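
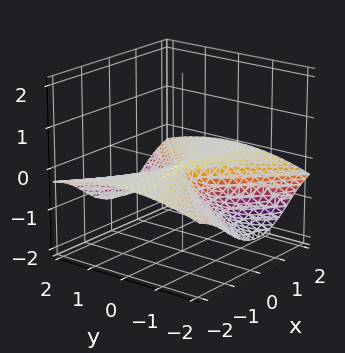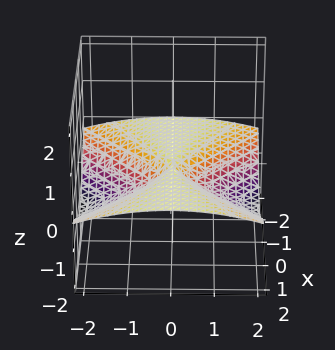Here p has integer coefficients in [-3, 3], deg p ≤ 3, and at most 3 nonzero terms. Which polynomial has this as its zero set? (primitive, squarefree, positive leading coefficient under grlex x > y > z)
deg p = 3.
From the axis intercepts and sections: the visible x-axis segment lies entirely on the surface; it meets the z-axis at z = 0 (among the integer gridlines); it meets the y-axis at y = 0 (among the integer gridlines).
These observations pin down the coefficients.

3*x^2*z + 2*z^3 + y^2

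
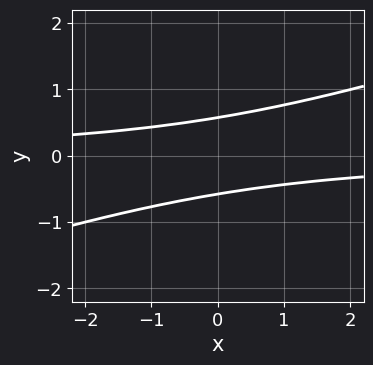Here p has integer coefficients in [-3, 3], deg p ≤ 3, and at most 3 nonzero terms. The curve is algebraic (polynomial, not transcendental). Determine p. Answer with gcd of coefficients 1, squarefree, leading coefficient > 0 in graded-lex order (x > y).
x*y - 3*y^2 + 1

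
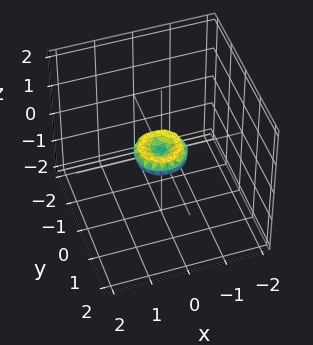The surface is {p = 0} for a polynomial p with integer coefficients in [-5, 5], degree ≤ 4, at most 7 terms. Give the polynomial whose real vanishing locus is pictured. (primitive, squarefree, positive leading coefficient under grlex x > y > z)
2*x^4 + 4*x^2*y^2 + 2*y^4 - x^2 - y^2 + 2*z^2

(a) Degree: no degree-3 surface has this shape, so deg p = 4.
(b) Symmetry: the surface is invariant under rotation about z: p = q(x² + y², z).
(c) From the axis intercepts and sections: it meets the y-axis at y = 0 (among the integer gridlines); a circular section at z = 0 has radius between 0 and 1; it meets the x-axis at x = 0 (among the integer gridlines).
(d) The integer polynomial consistent with all of this is the stated p.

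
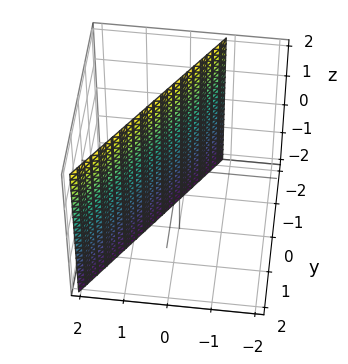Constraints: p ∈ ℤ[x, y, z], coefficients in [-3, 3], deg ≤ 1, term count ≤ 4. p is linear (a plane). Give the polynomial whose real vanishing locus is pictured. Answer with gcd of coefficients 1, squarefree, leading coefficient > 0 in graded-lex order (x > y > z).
Degree: every cross-section is a straight line — this is a plane, so deg p = 1.
Checking where it meets the axes: it crosses the y-axis at the gridline y = -1; it misses every integer gridline on the z-axis.
Together with the visible shape, these determine p as stated.

3*x - 2*y - 2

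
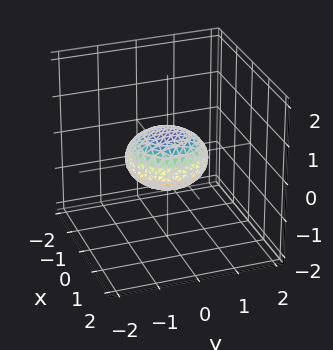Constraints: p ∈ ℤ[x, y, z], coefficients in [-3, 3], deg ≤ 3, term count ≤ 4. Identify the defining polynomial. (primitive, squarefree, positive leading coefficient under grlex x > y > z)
x^2 + y^2 + 2*z^2 - 1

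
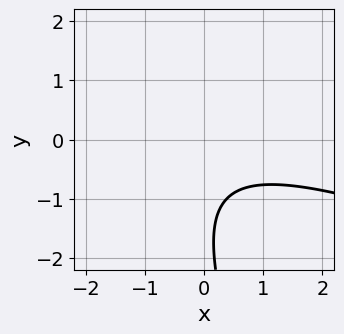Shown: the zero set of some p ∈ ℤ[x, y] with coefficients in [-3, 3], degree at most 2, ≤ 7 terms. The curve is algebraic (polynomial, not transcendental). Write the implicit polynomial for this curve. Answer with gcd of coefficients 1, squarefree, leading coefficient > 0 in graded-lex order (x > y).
First, the degree is 2 — the shape is more complex than any degree-1 curve.
Next, reading off the gridlines: the curve avoids every integer x-axis point in the box; it misses every integer gridline on the y-axis.
Finally, these observations pin down the coefficients.

x^2 + 3*x*y + y^2 + 3*y + 3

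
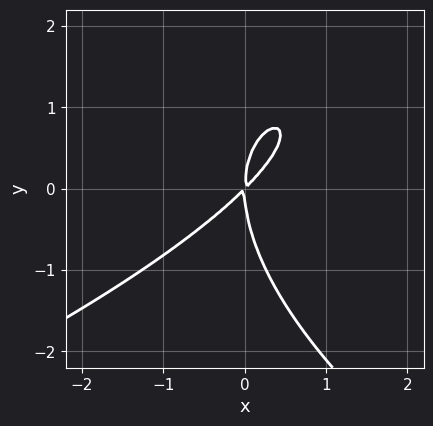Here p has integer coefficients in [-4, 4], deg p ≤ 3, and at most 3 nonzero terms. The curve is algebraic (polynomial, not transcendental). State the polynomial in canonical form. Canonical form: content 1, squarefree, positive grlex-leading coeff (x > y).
(a) The degree is 3 — a generic line meets the curve in up to 3 points.
(b) Observable constraints: one x-axis crossing is at x = 0; it crosses the y-axis at the gridline y = 0.
(c) Together with the visible shape, these determine p as stated.

y^3 + 3*x^2 - 3*x*y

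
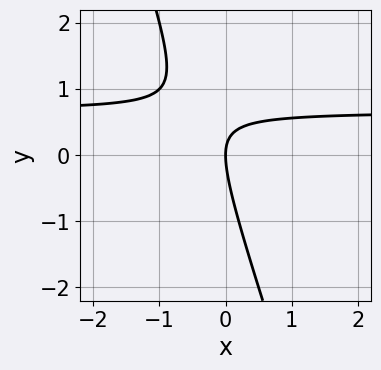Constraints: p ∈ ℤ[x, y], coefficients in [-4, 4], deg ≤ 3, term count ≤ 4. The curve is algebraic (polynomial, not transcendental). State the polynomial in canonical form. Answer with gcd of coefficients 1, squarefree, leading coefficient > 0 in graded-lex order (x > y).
1. Degree: no degree-1 curve has this shape, so deg p = 2.
2. Reading off the gridlines: it crosses the x-axis at the gridline x = 0; one y-axis crossing is at y = 0.
3. Fitting integer coefficients to these (and the overall shape) gives p.

3*x*y + y^2 - 2*x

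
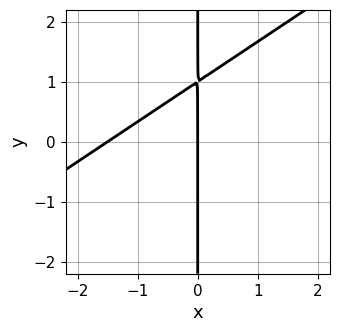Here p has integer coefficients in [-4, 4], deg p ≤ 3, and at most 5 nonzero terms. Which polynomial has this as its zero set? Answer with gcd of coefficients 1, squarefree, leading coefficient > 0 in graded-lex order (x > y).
1. Degree: no degree-1 curve has this shape, so deg p = 2.
2. Against the integer gridlines: it meets the x-axis at x = 0 (among the integer gridlines); the visible y-axis segment lies entirely on the curve.
3. Assembling these constraints gives the stated polynomial.

2*x^2 - 3*x*y + 3*x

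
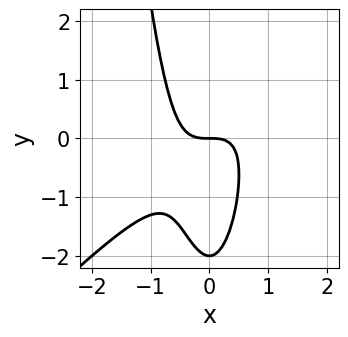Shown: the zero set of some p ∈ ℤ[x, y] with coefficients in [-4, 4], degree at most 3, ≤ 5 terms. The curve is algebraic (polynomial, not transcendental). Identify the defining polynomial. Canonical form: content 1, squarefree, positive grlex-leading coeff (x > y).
deg p = 3.
From the axis intercepts and sections: the y-axis gridline crossings are at y ∈ {-2, 0}; it meets the x-axis at x = 0 (among the integer gridlines).
Solving for integer coefficients yields p as stated.

3*x^3 - 3*x^2*y + y^2 + 2*y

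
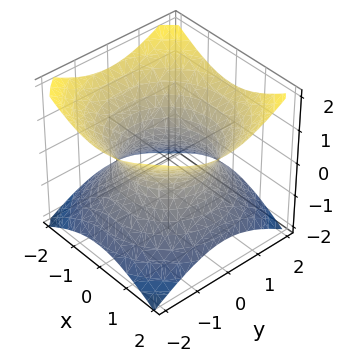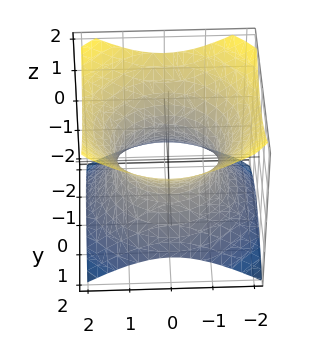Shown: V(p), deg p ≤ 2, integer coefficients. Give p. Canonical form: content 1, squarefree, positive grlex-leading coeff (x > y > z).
2*x^2 + 2*y^2 - 3*z^2 - 3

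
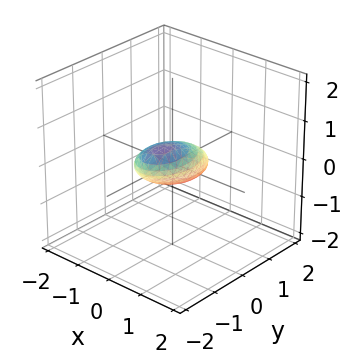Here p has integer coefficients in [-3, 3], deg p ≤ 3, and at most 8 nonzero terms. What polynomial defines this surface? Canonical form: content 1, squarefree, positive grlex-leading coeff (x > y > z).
1. Degree: no degree-1 surface has this shape, so deg p = 2.
2. From the axis intercepts and sections: among the integer gridlines, it crosses the y-axis at y ∈ {-1, 1}.
3. Assembling these constraints gives the stated polynomial.

2*x^2 - 2*x*z + y^2 + 2*y*z + 3*z^2 - 1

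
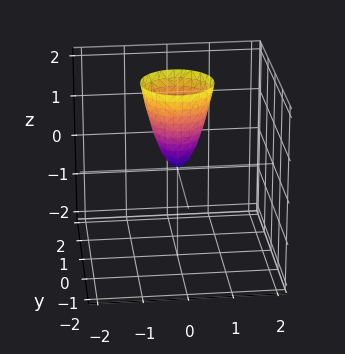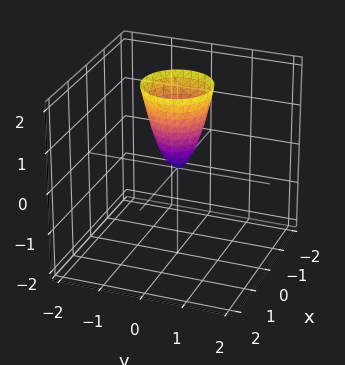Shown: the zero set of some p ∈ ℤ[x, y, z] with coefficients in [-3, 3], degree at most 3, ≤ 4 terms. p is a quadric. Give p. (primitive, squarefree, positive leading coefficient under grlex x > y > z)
(a) Degree: a paraboloid; a quadric, so deg p = 2.
(b) Symmetry: the surface is invariant under rotation about z: p = q(x² + y², z).
(c) From the visible intercepts: it meets the y-axis at y = 0 (among the integer gridlines); one x-axis crossing is at x = 0.
(d) Matching integer coefficients to the picture gives p.

3*x^2 + 3*y^2 - z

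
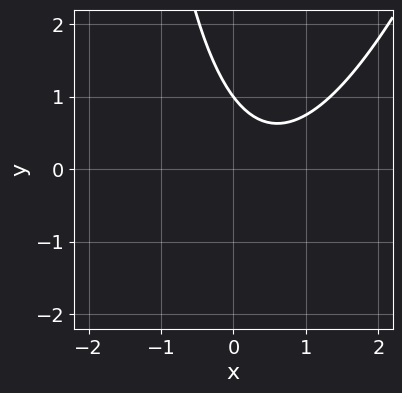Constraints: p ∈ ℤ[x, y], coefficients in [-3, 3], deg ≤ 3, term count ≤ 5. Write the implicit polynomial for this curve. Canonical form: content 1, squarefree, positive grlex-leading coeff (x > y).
3*x^2 - x*y - 3*x - 3*y + 3

1. The degree is 2 — the shape is more complex than any degree-1 curve.
2. From the axis intercepts and sections: it misses every integer gridline on the x-axis; it meets the y-axis at y = 1 (among the integer gridlines).
3. Fitting integer coefficients to these (and the overall shape) gives p.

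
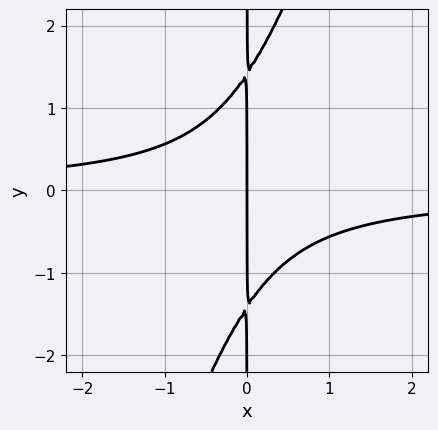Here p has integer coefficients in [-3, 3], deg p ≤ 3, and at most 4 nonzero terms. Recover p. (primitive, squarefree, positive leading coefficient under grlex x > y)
3*x^2*y - x*y^2 + 2*x

1. deg p = 3. The shape is more complex than any degree-2 curve.
2. From the visible intercepts: it crosses the x-axis at the gridline x = 0; every point of the y-axis in the box is on the curve.
3. Matching integer coefficients to the picture gives p.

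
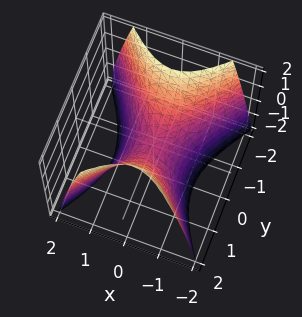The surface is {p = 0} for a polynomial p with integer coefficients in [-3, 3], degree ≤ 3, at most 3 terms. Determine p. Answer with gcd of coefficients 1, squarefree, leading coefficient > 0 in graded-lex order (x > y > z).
(a) Degree: a hyperbolic paraboloid; a quadric, so deg p = 2.
(b) Symmetries: the x ↦ −x reflection is a symmetry, so x appears only in even powers; it's symmetric under y → −y, forcing even powers of y.
(c) Against the integer gridlines: it meets the x-axis at x = 0 (among the integer gridlines); one z-axis crossing is at z = 0.
(d) Fitting integer coefficients to these (and the overall shape) gives p.

3*x^2 - 2*y^2 + 2*z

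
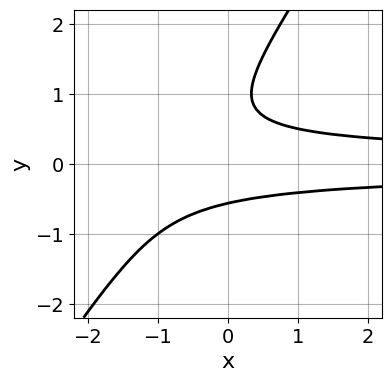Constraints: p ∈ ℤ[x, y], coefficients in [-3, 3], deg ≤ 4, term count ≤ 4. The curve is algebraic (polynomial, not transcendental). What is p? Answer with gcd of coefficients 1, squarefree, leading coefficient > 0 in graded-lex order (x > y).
First, the degree is 3 — a generic line meets the curve in up to 3 points.
Next, observable constraints: the curve avoids every integer x-axis point in the box.
Finally, solving for integer coefficients yields p as stated.

3*x*y^2 - 2*y^3 + 2*y^2 - 1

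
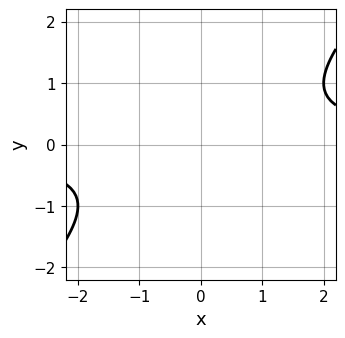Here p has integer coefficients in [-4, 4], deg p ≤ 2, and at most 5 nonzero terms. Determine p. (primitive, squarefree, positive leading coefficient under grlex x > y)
First, the degree is 2 — no degree-1 curve has this shape.
Then, against the integer gridlines: no y-intercept at any integer in the box; no x-intercept at any integer in the box.
Finally, matching integer coefficients to the picture gives p.

x*y - y^2 - 1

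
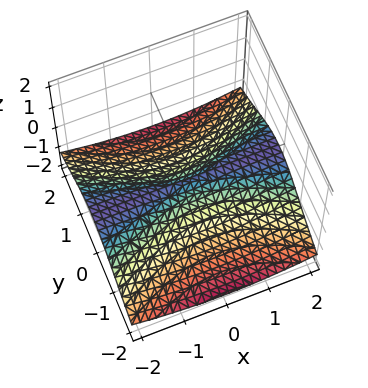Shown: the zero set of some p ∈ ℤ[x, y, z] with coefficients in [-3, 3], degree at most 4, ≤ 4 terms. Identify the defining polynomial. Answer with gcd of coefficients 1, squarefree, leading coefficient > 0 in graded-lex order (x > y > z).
First, deg p = 3.
Then, from the axis intercepts and sections: it crosses the z-axis at the gridline z = 0; it crosses the y-axis at the gridline y = 0; every point of the x-axis in the box is on the surface.
Finally, together with the visible shape, these determine p as stated.

x^2*z + 3*z^3 + 2*y^2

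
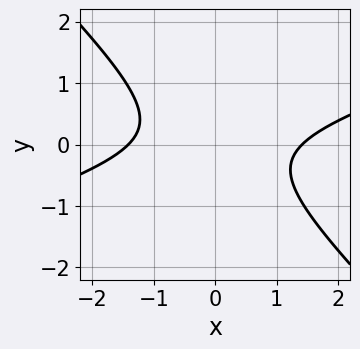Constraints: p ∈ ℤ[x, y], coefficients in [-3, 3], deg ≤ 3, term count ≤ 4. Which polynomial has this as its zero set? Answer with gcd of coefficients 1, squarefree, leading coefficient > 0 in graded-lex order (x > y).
x^2 - 2*x*y - 3*y^2 - 2

(a) Degree: no degree-1 curve has this shape, so deg p = 2.
(b) Against the integer gridlines: it misses every integer gridline on the y-axis.
(c) Matching integer coefficients to the picture gives p.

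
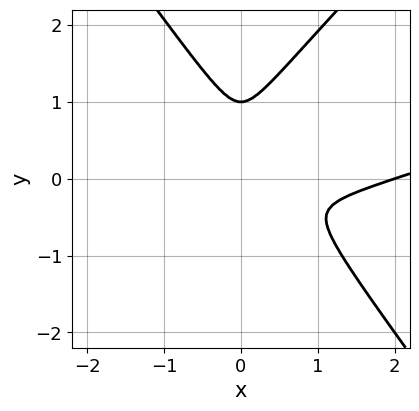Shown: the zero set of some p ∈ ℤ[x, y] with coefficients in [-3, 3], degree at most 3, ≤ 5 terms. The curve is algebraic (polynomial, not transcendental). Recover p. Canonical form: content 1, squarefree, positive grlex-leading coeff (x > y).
The degree is 3 — no degree-2 curve has this shape.
From the visible intercepts: it meets the y-axis at y = 1 (among the integer gridlines); one x-axis crossing is at x = 2.
Putting this together gives p.

x^3 - 3*x^2*y + 2*y^3 - 2*x^2 - 2*y^2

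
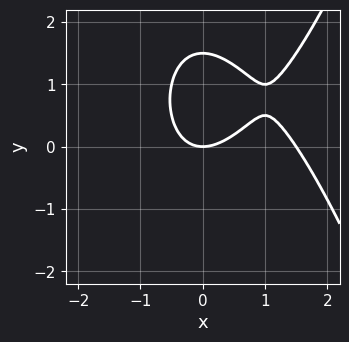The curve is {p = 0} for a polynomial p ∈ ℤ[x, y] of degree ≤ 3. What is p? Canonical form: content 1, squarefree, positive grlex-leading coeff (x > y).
(a) Degree: no degree-2 curve has this shape, so deg p = 3.
(b) Observable constraints: it meets the y-axis at y = 0 (among the integer gridlines); one x-axis crossing is at x = 0.
(c) Putting this together gives p.

2*x^3 - 3*x^2 - 2*y^2 + 3*y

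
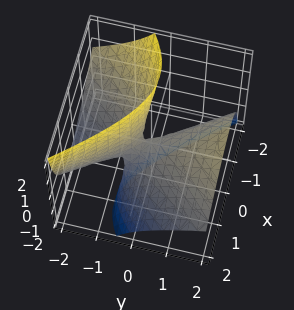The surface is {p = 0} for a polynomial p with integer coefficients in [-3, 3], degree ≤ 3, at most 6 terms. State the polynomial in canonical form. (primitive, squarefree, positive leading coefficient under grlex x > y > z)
2*x^2 + 2*x*z - y^2 + 3*y*z + z

deg p = 2.
Against the integer gridlines: it meets the z-axis at z = 0 (among the integer gridlines); it meets the x-axis at x = 0 (among the integer gridlines); one y-axis crossing is at y = 0.
Putting this together gives p.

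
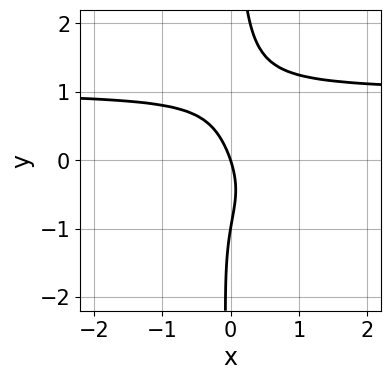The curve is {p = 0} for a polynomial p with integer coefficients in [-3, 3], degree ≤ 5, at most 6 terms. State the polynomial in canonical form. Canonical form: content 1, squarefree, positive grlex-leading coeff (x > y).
3*x*y^3 - y^2 - 3*x - y

The degree is 4 — no degree-3 curve has this shape.
Checking where it meets the axes: it meets the x-axis at x = 0 (among the integer gridlines); the y-axis gridline crossings are at y ∈ {-1, 0}.
Assembling these constraints gives the stated polynomial.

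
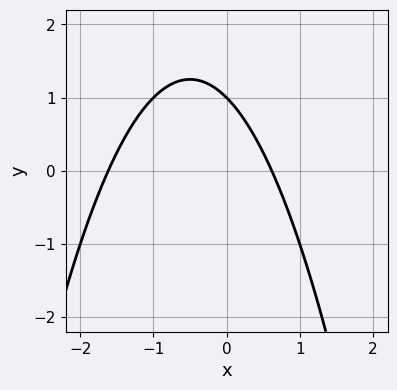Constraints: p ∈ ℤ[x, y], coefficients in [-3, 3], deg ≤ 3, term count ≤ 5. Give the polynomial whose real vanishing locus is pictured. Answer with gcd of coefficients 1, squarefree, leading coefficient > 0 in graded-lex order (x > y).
First, deg p = 2. No degree-1 curve has this shape.
Then, against the integer gridlines: it crosses the y-axis at the gridline y = 1.
Finally, matching integer coefficients to the picture gives p.

x^2 + x + y - 1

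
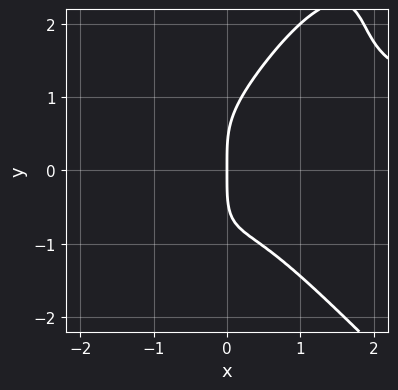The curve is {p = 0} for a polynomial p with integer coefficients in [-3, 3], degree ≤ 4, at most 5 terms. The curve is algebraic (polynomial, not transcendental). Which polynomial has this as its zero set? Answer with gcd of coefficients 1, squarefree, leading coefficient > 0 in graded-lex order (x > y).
(a) The degree is 4 — a generic line meets the curve in up to 4 points.
(b) Observable constraints: one y-axis crossing is at y = 0; it crosses the x-axis at the gridline x = 0.
(c) Fitting integer coefficients to these (and the overall shape) gives p.

3*x^3*y - 2*x*y^3 + y^4 - 3*x^3 - 3*x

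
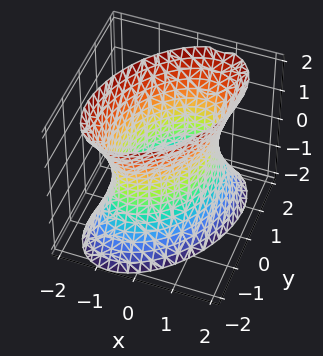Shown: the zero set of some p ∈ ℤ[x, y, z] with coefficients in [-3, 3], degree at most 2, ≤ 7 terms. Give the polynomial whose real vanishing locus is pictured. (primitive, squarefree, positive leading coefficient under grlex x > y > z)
3*x^2 - 2*x*y + 2*y^2 - z^2 - 3

First, degree: the shape is more complex than any degree-1 surface, so deg p = 2.
Then, from the visible intercepts: among the integer gridlines, it crosses the x-axis at x ∈ {-1, 1}; it misses every integer gridline on the z-axis.
Finally, together with the visible shape, these determine p as stated.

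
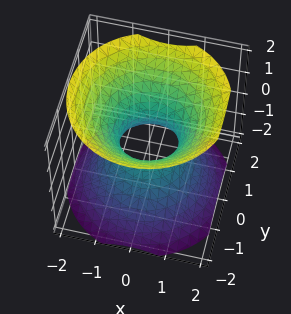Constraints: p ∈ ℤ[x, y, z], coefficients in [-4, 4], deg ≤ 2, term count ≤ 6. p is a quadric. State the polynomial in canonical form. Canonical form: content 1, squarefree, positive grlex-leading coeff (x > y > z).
3*x^2 + 3*y^2 - 3*z^2 - 2

First, deg p = 2. One connected sheet with a waist; a quadric.
Next, symmetries: the z ↦ −z reflection is a symmetry, so z appears only in even powers; rotational symmetry about the z-axis ⇒ p depends on x, y only through x² + y².
Next, reading off the gridlines: a circular section at z = 0 has radius between 0 and 1; the surface avoids every integer z-axis point in the box.
Finally, putting this together gives p.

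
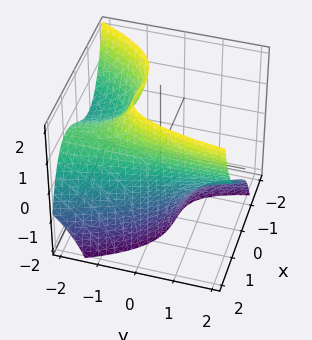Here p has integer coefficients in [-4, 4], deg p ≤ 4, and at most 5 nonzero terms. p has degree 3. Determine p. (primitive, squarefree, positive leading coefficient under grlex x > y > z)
2*x^3 + 2*x*y - 3*y*z - 3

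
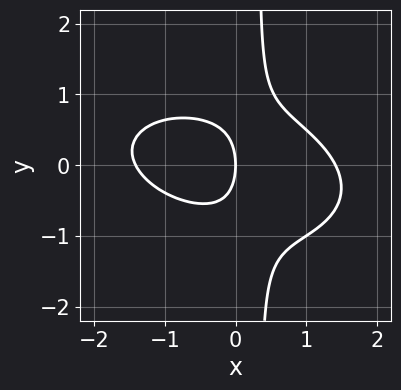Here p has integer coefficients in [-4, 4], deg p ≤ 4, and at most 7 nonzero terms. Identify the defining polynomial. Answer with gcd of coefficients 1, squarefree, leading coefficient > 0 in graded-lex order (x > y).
x^3 + x^2*y + 3*x*y^2 - y^2 - 2*x

First, the degree is 3 — no degree-2 curve has this shape.
Then, checking where it meets the axes: one x-axis crossing is at x = 0; one y-axis crossing is at y = 0.
Finally, assembling these constraints gives the stated polynomial.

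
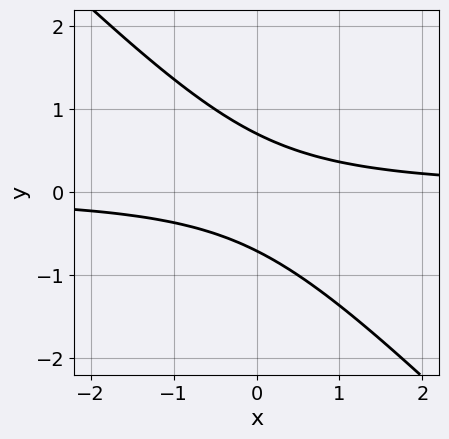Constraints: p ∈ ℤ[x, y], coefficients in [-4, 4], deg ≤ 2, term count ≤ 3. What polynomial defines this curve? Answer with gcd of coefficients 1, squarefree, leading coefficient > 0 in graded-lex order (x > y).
2*x*y + 2*y^2 - 1

(a) Degree: a generic line meets the curve in up to 2 points, so deg p = 2.
(b) Checking where it meets the axes: no x-intercept at any integer in the box.
(c) Solving for integer coefficients yields p as stated.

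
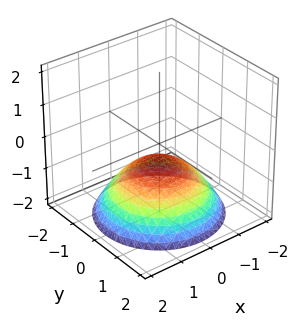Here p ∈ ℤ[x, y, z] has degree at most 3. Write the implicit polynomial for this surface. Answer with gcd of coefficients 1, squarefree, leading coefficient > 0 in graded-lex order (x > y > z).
x^2 + y^2 + 2*z + 1

1. deg p = 2. A generic line meets the surface in up to 2 points.
2. By symmetry, the surface is invariant under rotation about z: p = q(x² + y², z).
3. Against the integer gridlines: a circular section at z = -1 has radius exactly 1; the surface avoids every integer x-axis point in the box; the surface avoids every integer y-axis point in the box.
4. Matching integer coefficients to the picture gives p.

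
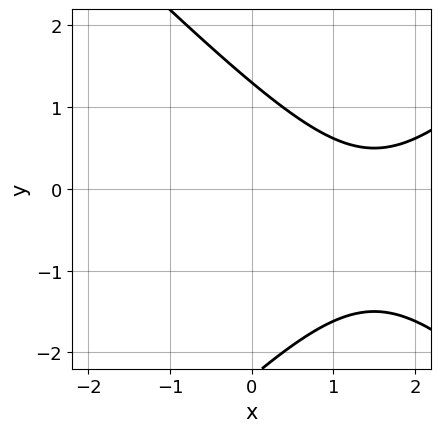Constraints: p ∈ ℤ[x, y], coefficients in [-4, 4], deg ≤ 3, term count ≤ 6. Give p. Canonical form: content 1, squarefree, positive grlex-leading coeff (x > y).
x^2 - y^2 - 3*x - y + 3

(a) Degree: a generic line meets the curve in up to 2 points, so deg p = 2.
(b) Reading off the gridlines: the curve avoids every integer x-axis point in the box.
(c) These observations pin down the coefficients.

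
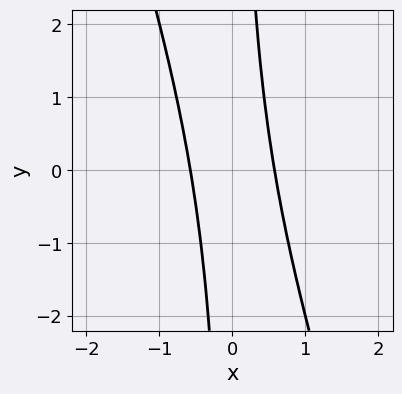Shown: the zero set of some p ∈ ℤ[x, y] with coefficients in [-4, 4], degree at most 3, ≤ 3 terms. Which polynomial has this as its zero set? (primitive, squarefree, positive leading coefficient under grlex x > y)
3*x^2 + x*y - 1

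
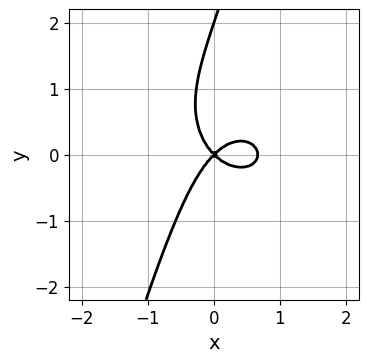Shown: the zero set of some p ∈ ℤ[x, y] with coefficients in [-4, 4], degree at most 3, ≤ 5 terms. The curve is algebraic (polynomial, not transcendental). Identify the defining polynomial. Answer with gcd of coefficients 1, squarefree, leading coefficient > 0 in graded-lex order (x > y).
3*x^3 + 3*x*y^2 - y^3 - 2*x^2 + 2*y^2

1. The degree is 3 — no degree-2 curve has this shape.
2. Against the integer gridlines: among the integer gridlines, it crosses the y-axis at y ∈ {0, 2}; one x-axis crossing is at x = 0.
3. Putting this together gives p.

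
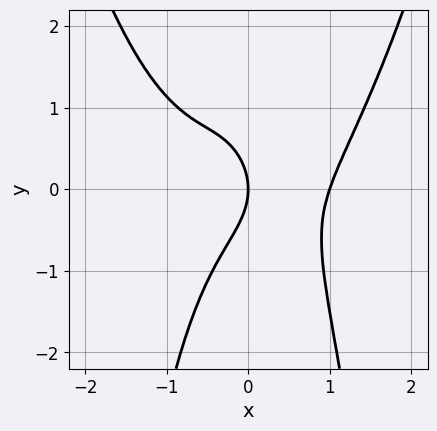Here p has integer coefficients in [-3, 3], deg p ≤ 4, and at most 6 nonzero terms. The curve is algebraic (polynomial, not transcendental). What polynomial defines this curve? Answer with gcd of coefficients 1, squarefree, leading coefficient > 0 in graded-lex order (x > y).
3*x^4 - 3*x^2*y - 2*y^2 - 3*x

1. Degree: a generic line meets the curve in up to 4 points, so deg p = 4.
2. From the axis intercepts and sections: it crosses the y-axis at the gridline y = 0; the x-axis gridline crossings are at x ∈ {0, 1}.
3. Putting this together gives p.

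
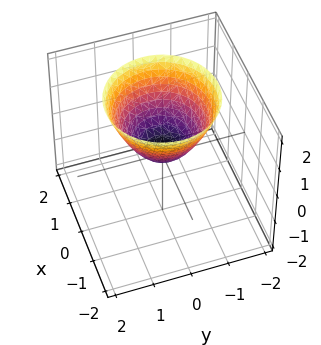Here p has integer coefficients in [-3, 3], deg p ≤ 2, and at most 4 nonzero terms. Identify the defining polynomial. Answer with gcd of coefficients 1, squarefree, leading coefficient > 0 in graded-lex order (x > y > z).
x^2 + y^2 - z

First, deg p = 2. A paraboloid; a quadric.
Next, symmetries: the surface is invariant under rotation about z: p = q(x² + y², z).
Then, from the axis intercepts and sections: it meets the z-axis at z = 0 (among the integer gridlines); one y-axis crossing is at y = 0; a circular section at z = 2 has radius between 1 and 2; one x-axis crossing is at x = 0.
Finally, together with the visible shape, these determine p as stated.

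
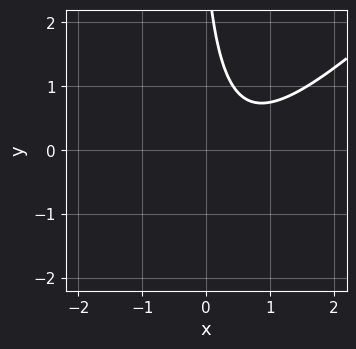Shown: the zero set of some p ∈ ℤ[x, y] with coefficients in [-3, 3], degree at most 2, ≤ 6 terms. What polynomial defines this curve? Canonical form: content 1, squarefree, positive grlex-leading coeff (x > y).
3*x^2 - 3*x*y - 3*x - y + 3

First, deg p = 2. The shape is more complex than any degree-1 curve.
Then, checking where it meets the axes: it misses every integer gridline on the y-axis; it misses every integer gridline on the x-axis.
Finally, together with the visible shape, these determine p as stated.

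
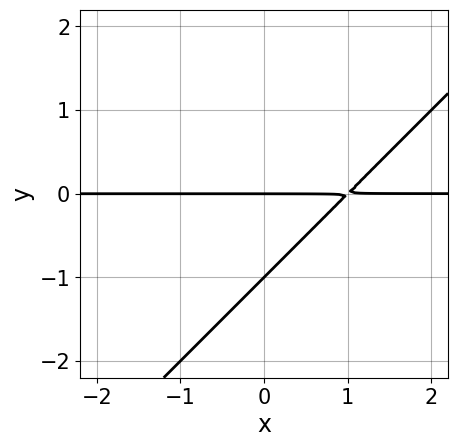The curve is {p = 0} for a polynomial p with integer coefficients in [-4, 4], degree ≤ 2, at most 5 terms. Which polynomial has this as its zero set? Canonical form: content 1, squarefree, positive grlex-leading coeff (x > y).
x*y - y^2 - y

The degree is 2 — the shape is more complex than any degree-1 curve.
Checking where it meets the axes: the visible x-axis segment lies entirely on the curve; among the integer gridlines, it crosses the y-axis at y ∈ {-1, 0}.
Putting this together gives p.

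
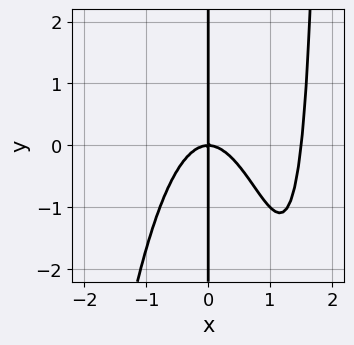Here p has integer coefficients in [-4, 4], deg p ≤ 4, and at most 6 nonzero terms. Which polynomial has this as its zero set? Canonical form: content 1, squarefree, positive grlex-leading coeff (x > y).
2*x^4 - 3*x^3 + x^2*y - 2*x*y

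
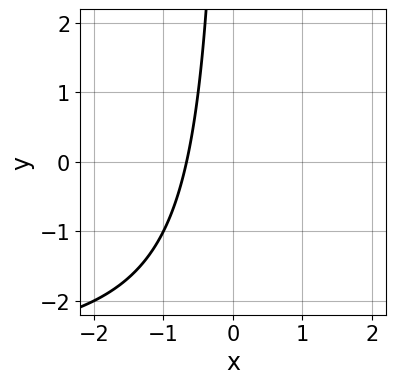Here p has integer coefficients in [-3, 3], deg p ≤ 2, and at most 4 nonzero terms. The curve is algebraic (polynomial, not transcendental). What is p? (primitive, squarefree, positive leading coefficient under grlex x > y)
x*y + 3*x + 2

deg p = 2. The shape is more complex than any degree-1 curve.
From the visible intercepts: it misses every integer gridline on the y-axis.
Fitting integer coefficients to these (and the overall shape) gives p.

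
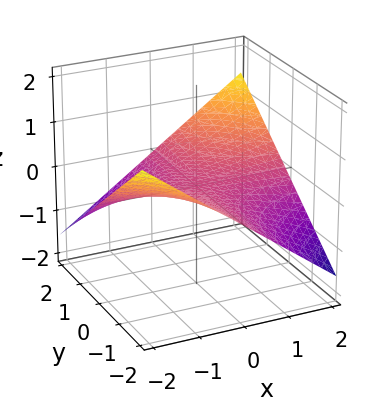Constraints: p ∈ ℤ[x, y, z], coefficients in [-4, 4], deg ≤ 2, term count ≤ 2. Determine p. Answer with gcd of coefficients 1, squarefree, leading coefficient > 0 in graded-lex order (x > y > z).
1. deg p = 2.
2. From the axis intercepts and sections: the visible x-axis segment lies entirely on the surface; one z-axis crossing is at z = 0; the visible y-axis segment lies entirely on the surface.
3. Matching integer coefficients to the picture gives p.

x*y - 3*z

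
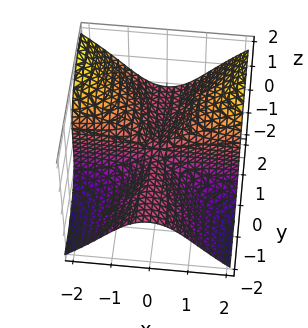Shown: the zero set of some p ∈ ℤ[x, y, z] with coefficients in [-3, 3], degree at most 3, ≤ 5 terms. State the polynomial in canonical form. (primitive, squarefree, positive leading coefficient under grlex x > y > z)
3*x^2*y - 2*y^2*z - 2*z^3

1. Degree: a generic line meets the surface in up to 3 points, so deg p = 3.
2. From the visible intercepts: one z-axis crossing is at z = 0; every point of the y-axis in the box is on the surface; every point of the x-axis in the box is on the surface.
3. The integer polynomial consistent with all of this is the stated p.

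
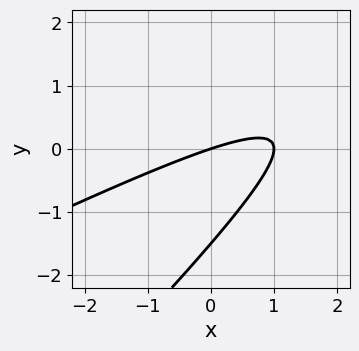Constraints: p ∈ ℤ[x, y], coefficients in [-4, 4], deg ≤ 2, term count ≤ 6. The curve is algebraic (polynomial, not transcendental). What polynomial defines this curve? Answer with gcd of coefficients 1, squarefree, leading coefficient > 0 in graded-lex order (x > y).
(a) Degree: no degree-1 curve has this shape, so deg p = 2.
(b) From the axis intercepts and sections: one y-axis crossing is at y = 0; among the integer gridlines, it crosses the x-axis at x ∈ {0, 1}.
(c) Putting this together gives p.

x^2 - 3*x*y + 2*y^2 - x + 3*y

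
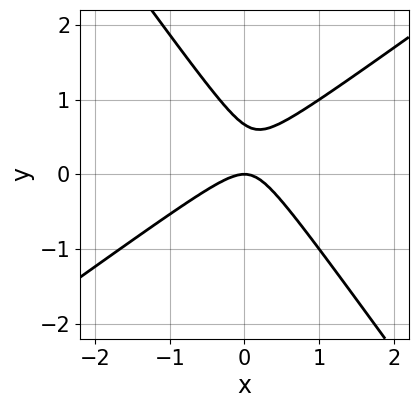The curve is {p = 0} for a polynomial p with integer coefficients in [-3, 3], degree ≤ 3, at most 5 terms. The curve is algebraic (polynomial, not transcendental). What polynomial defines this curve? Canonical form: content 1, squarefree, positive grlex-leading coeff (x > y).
First, the degree is 2 — the shape is more complex than any degree-1 curve.
Then, against the integer gridlines: it meets the y-axis at y = 0 (among the integer gridlines); it crosses the x-axis at the gridline x = 0.
Finally, fitting integer coefficients to these (and the overall shape) gives p.

3*x^2 - 2*x*y - 3*y^2 + 2*y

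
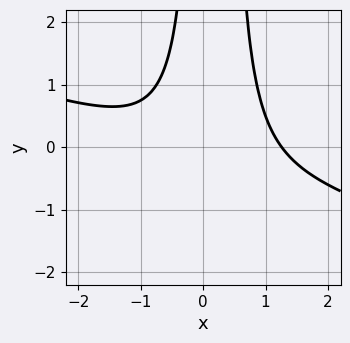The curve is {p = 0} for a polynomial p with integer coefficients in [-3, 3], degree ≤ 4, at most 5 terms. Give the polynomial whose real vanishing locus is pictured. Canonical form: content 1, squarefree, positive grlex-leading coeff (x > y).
x^3 + 3*x^2*y - x*y - 2

The degree is 3 — a generic line meets the curve in up to 3 points.
Reading off the gridlines: it misses every integer gridline on the y-axis.
Matching integer coefficients to the picture gives p.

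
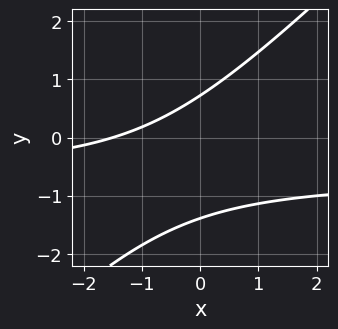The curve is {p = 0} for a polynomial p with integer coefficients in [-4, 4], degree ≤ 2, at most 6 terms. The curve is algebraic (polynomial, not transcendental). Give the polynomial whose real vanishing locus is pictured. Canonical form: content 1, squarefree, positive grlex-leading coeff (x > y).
3*x*y - 3*y^2 + 2*x - 2*y + 3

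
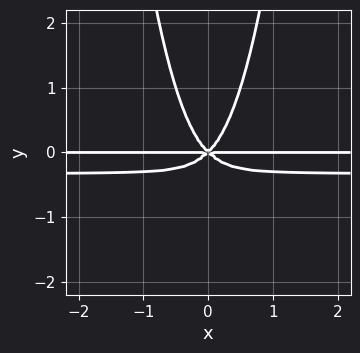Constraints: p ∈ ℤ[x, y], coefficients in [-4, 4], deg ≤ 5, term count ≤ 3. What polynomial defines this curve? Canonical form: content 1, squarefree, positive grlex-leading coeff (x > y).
Degree: the shape is more complex than any degree-3 curve, so deg p = 4.
Symmetries: it's symmetric under x → −x, forcing even powers of x.
From the visible intercepts: every point of the x-axis in the box is on the curve; it meets the y-axis at y = 0 (among the integer gridlines).
Assembling these constraints gives the stated polynomial.

3*x^2*y^2 + x^2*y - y^3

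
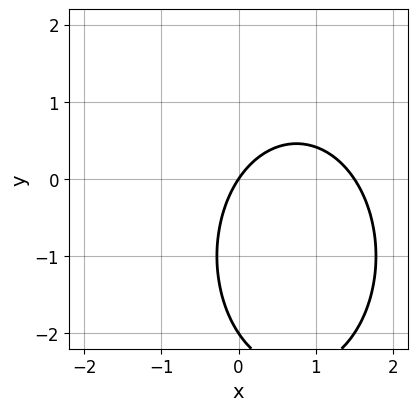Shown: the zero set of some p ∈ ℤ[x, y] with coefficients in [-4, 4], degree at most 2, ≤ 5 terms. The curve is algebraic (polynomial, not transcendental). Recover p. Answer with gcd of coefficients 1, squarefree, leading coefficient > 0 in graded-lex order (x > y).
2*x^2 + y^2 - 3*x + 2*y

First, the degree is 2 — a generic line meets the curve in up to 2 points.
Next, observable constraints: the y-axis gridline crossings are at y ∈ {-2, 0}; one x-axis crossing is at x = 0.
Finally, putting this together gives p.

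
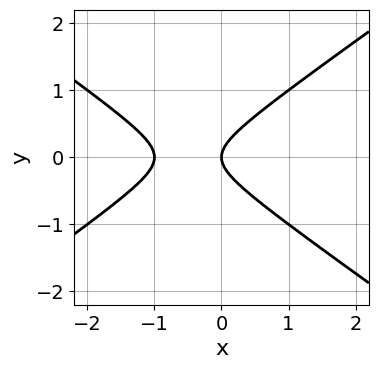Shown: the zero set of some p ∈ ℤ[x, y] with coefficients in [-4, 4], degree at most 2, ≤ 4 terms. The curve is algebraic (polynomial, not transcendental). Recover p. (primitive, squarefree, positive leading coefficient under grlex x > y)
x^2 - 2*y^2 + x

1. Degree: the shape is more complex than any degree-1 curve, so deg p = 2.
2. Symmetries: mirror symmetry y ↦ −y ⇒ only even powers of y.
3. Checking where it meets the axes: among the integer gridlines, it crosses the x-axis at x ∈ {-1, 0}; it crosses the y-axis at the gridline y = 0.
4. Together with the visible shape, these determine p as stated.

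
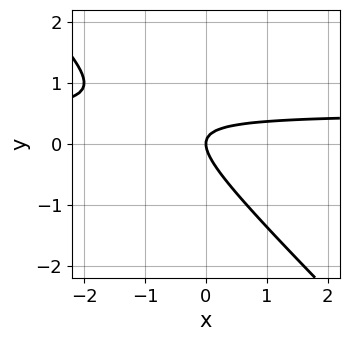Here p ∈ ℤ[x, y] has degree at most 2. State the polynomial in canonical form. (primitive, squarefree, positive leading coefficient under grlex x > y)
2*x*y + 2*y^2 - x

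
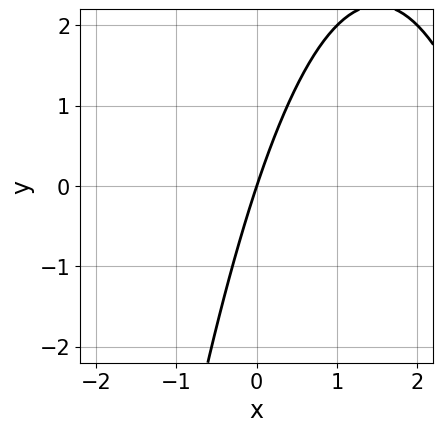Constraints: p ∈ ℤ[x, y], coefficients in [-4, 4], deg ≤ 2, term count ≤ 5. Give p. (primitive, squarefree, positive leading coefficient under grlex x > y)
1. deg p = 2. The shape is more complex than any degree-1 curve.
2. Against the integer gridlines: one x-axis crossing is at x = 0; it crosses the y-axis at the gridline y = 0.
3. Fitting integer coefficients to these (and the overall shape) gives p.

x^2 - 3*x + y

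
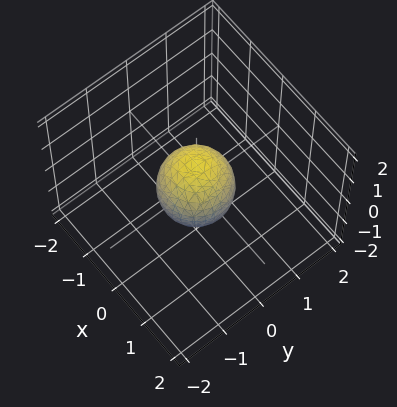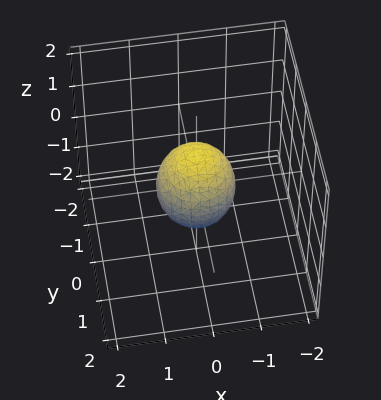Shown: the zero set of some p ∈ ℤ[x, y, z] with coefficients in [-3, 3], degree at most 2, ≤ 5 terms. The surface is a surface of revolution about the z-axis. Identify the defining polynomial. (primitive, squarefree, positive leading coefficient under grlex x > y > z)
3*x^2 + 3*y^2 + 2*z^2 - 2

(a) deg p = 2. The shape is more complex than any degree-1 surface.
(b) Symmetries: rotational symmetry about the z-axis ⇒ p depends on x, y only through x² + y².
(c) From the visible intercepts: a circular section at z = 0 has radius between 0 and 1; the z-axis gridline crossings are at z ∈ {-1, 1}.
(d) Putting this together gives p.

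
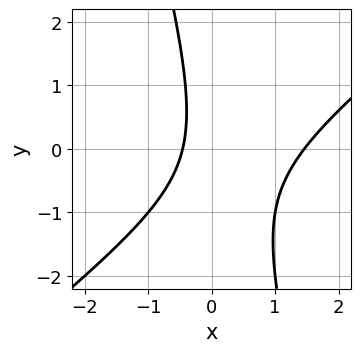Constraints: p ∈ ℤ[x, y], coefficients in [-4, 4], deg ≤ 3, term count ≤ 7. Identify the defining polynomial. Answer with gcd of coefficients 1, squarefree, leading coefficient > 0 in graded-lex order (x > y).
First, degree: the shape is more complex than any degree-1 curve, so deg p = 2.
Then, observable constraints: it misses every integer gridline on the y-axis.
Finally, assembling these constraints gives the stated polynomial.

3*x^2 - 3*x*y - y^2 - 3*x - 2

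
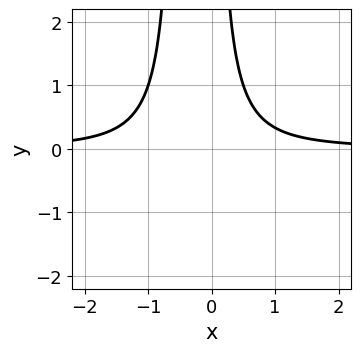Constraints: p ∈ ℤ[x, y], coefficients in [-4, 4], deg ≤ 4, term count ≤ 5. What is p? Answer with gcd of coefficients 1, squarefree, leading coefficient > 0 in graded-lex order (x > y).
Degree: no degree-2 curve has this shape, so deg p = 3.
From the visible intercepts: no x-intercept at any integer in the box; the curve avoids every integer y-axis point in the box.
These observations pin down the coefficients.

2*x^2*y + x*y - 1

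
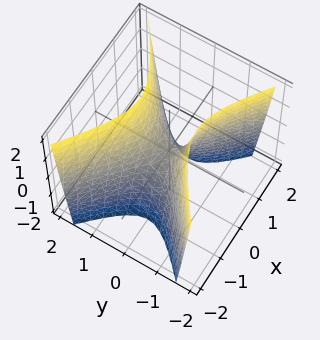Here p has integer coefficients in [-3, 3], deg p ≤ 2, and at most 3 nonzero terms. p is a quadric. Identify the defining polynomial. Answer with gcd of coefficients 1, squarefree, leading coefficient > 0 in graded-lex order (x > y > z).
2*x^2 - 3*y^2 + z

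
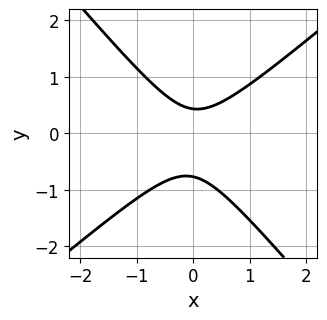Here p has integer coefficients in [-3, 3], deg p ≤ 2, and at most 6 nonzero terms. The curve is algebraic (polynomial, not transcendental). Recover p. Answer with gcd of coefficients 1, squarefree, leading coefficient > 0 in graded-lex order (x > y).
3*x^2 - x*y - 3*y^2 - y + 1

The degree is 2 — no degree-1 curve has this shape.
Observable constraints: the curve avoids every integer x-axis point in the box.
Fitting integer coefficients to these (and the overall shape) gives p.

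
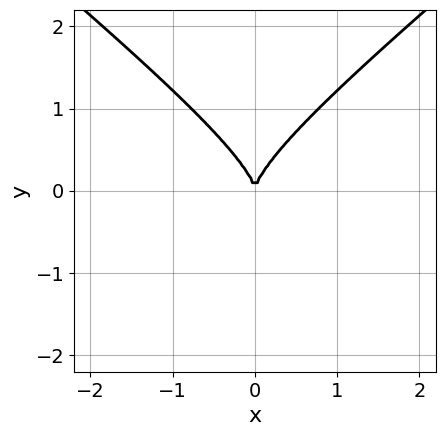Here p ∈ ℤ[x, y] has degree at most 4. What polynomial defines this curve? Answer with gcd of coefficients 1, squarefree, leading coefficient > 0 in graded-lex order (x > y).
First, the degree is 3 — the shape is more complex than any degree-2 curve.
Next, symmetries: the x ↦ −x reflection is a symmetry, so x appears only in even powers.
Next, from the axis intercepts and sections: it crosses the y-axis at the gridline y = 0; one x-axis crossing is at x = 0.
Finally, together with the visible shape, these determine p as stated.

2*x^2*y - 3*y^3 + 3*x^2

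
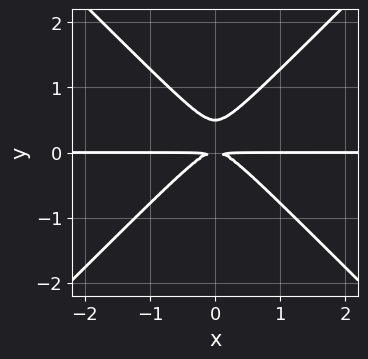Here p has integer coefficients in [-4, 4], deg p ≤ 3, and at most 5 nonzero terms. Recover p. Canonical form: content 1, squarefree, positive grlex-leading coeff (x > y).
2*x^2*y - 2*y^3 + y^2

(a) The degree is 3 — a generic line meets the curve in up to 3 points.
(b) Symmetries: it's symmetric under x → −x, forcing even powers of x.
(c) Checking where it meets the axes: every point of the x-axis in the box is on the curve.
(d) Putting this together gives p.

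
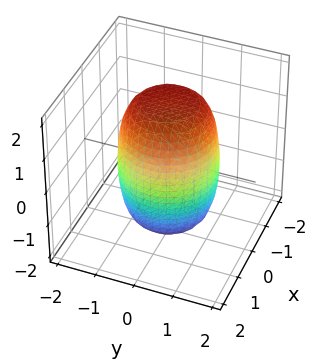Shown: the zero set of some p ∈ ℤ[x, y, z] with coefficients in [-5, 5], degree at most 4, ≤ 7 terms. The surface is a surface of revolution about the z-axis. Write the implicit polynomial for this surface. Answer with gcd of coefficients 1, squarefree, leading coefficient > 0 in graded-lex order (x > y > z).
2*x^4 + 4*x^2*y^2 + 2*y^4 - x^2 - y^2 + z^2 - 3

1. The degree is 4 — the shape is more complex than any degree-3 surface.
2. By symmetry, the z-axis is an axis of rotation, so x and y enter only as x² + y².
3. Observable constraints: a circular section at z = 0 has radius between 1 and 2.
4. Solving for integer coefficients yields p as stated.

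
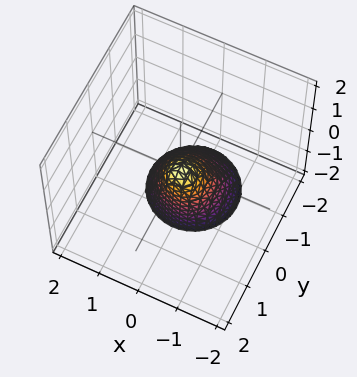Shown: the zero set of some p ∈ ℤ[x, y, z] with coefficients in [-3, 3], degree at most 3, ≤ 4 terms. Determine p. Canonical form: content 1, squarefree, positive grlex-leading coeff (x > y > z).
3*x^2 + 3*y^2 - 2*y*z + z

1. The degree is 2 — the shape is more complex than any degree-1 surface.
2. Observable constraints: it meets the y-axis at y = 0 (among the integer gridlines); it crosses the x-axis at the gridline x = 0; it meets the z-axis at z = 0 (among the integer gridlines).
3. Together with the visible shape, these determine p as stated.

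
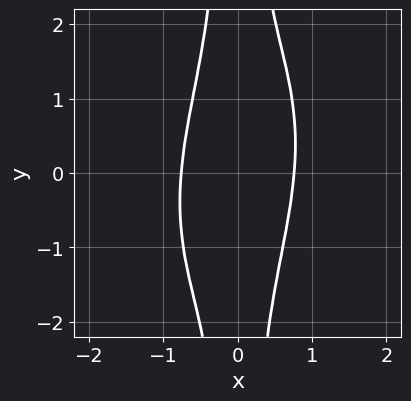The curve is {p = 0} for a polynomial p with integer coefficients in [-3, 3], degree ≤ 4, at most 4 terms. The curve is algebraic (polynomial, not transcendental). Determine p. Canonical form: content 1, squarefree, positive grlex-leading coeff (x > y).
3*x^4 - x^3*y + x^2*y^2 - 1

First, degree: a generic line meets the curve in up to 4 points, so deg p = 4.
Then, from the axis intercepts and sections: the curve avoids every integer y-axis point in the box.
Finally, solving for integer coefficients yields p as stated.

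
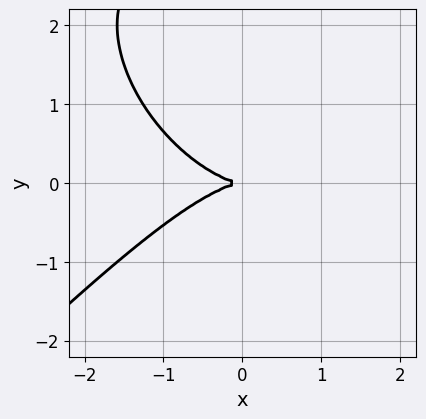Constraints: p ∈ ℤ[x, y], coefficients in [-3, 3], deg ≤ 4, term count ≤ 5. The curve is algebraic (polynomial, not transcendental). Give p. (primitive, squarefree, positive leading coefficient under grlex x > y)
x^3 - y^3 + 3*y^2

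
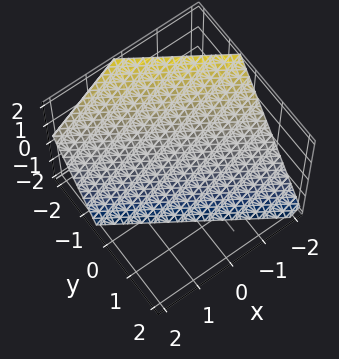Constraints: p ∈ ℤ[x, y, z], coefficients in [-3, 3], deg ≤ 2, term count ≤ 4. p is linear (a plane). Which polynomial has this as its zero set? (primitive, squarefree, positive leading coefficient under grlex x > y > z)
First, degree: the surface is flat (a plane), so deg p = 1.
Next, from the visible intercepts: it crosses the z-axis at the gridline z = -1; it meets the x-axis at x = -1 (among the integer gridlines).
Finally, these observations pin down the coefficients.

2*x + 3*y + 2*z + 2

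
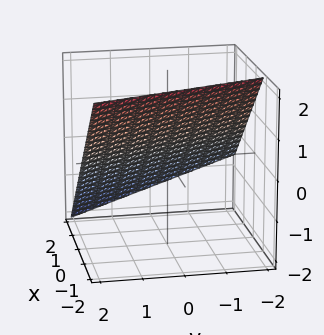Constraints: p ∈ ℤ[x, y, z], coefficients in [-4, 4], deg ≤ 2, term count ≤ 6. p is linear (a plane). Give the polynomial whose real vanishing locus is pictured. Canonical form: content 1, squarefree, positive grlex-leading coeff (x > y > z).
(a) The degree is 1 — every cross-section is a straight line — this is a plane.
(b) From the visible intercepts: one y-axis crossing is at y = 2.
(c) Matching integer coefficients to the picture gives p.

3*x + y + 3*z - 2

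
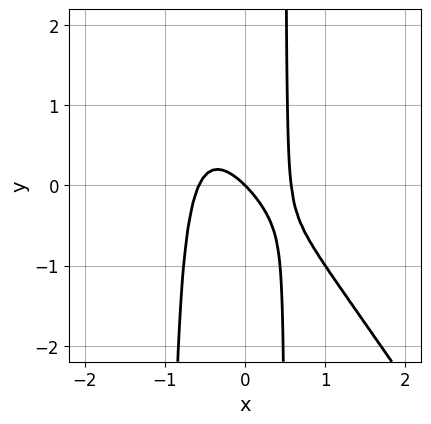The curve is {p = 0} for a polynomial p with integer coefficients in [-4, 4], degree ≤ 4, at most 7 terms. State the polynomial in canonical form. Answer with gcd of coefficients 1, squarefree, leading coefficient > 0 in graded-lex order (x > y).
3*x^3 + 2*x^2*y + x*y - x - y

First, deg p = 3. The shape is more complex than any degree-2 curve.
Next, from the visible intercepts: it crosses the x-axis at the gridline x = 0; it meets the y-axis at y = 0 (among the integer gridlines).
Finally, the integer polynomial consistent with all of this is the stated p.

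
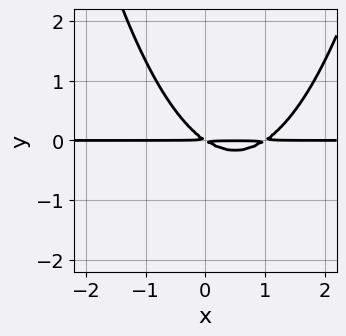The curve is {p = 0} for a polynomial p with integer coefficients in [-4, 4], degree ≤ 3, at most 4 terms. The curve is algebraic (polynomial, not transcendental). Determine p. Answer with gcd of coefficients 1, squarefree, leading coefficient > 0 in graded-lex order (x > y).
First, the degree is 3 — the shape is more complex than any degree-2 curve.
Next, from the visible intercepts: the visible x-axis segment lies entirely on the curve.
Finally, fitting integer coefficients to these (and the overall shape) gives p.

2*x^2*y - 2*x*y - 3*y^2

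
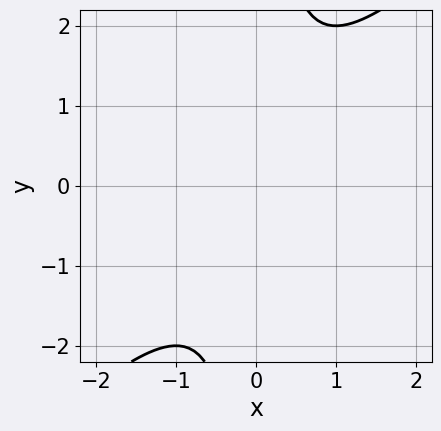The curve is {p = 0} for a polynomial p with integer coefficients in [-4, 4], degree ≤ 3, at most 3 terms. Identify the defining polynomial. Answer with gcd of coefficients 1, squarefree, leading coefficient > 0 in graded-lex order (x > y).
(a) Degree: no degree-1 curve has this shape, so deg p = 2.
(b) From the axis intercepts and sections: the curve avoids every integer y-axis point in the box; no x-intercept at any integer in the box.
(c) Putting this together gives p.

x^2 - x*y + 1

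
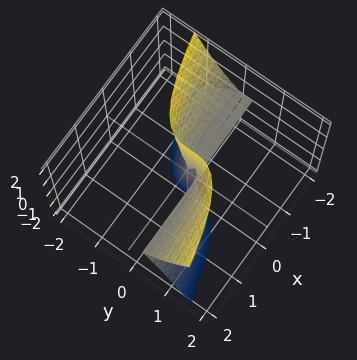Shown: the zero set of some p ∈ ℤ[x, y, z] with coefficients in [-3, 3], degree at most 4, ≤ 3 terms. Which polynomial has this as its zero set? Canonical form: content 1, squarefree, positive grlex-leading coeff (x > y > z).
x*z^2 - 3*y^3 + y^2

1. Degree: the shape is more complex than any degree-2 surface, so deg p = 3.
2. Checking where it meets the axes: every point of the x-axis in the box is on the surface; every point of the z-axis in the box is on the surface.
3. These observations pin down the coefficients.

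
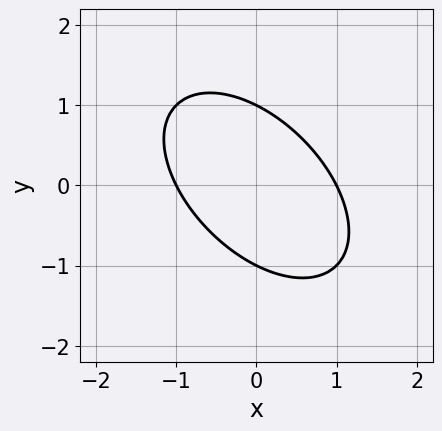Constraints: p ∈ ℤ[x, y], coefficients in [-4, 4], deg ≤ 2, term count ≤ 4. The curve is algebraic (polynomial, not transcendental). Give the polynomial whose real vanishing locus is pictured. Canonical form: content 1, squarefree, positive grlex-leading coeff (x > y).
x^2 + x*y + y^2 - 1

Degree: a generic line meets the curve in up to 2 points, so deg p = 2.
Observable constraints: among the integer gridlines, it crosses the y-axis at y ∈ {-1, 1}; the x-axis gridline crossings are at x ∈ {-1, 1}.
Solving for integer coefficients yields p as stated.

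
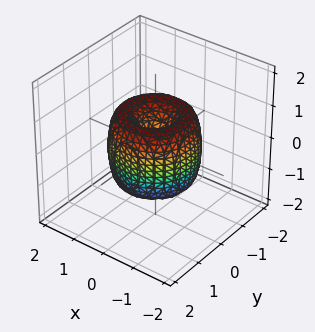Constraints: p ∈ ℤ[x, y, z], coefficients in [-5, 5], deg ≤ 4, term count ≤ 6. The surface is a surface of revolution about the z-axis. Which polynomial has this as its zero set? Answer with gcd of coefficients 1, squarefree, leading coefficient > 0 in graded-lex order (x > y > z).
(a) deg p = 4. The shape is more complex than any degree-3 surface.
(b) Symmetries: rotational symmetry about the z-axis ⇒ p depends on x, y only through x² + y².
(c) From the visible intercepts: it meets the y-axis at y = 0 (among the integer gridlines); it crosses the z-axis at the gridline z = 0.
(d) The integer polynomial consistent with all of this is the stated p.

2*x^4 + 4*x^2*y^2 + 2*y^4 - 3*x^2 - 3*y^2 + z^2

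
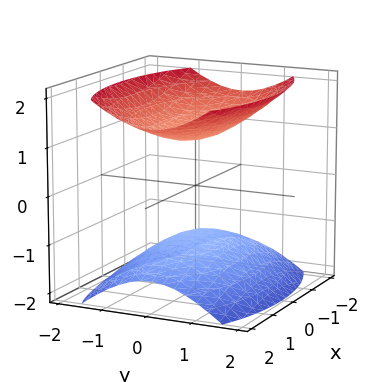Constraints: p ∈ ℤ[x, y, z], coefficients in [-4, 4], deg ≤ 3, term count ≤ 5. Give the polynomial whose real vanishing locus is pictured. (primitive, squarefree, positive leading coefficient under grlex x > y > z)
1. The picture has 2 separate pieces. They look like related sheets of one shape, so recover p as a whole.
2. Degree: two sheets facing apart; a quadric, so deg p = 2.
3. Symmetries: the y ↦ −y reflection is a symmetry, so y appears only in even powers; it's symmetric under x → −x, forcing even powers of x; it's symmetric under z → −z, forcing even powers of z.
4. From the axis intercepts and sections: it misses every integer gridline on the x-axis; among the integer gridlines, it crosses the z-axis at z ∈ {-1, 1}.
5. The integer polynomial consistent with all of this is the stated p.

x^2 + 3*y^2 - 3*z^2 + 3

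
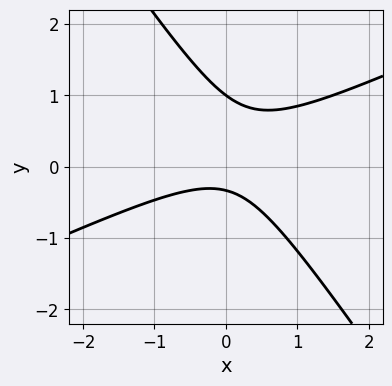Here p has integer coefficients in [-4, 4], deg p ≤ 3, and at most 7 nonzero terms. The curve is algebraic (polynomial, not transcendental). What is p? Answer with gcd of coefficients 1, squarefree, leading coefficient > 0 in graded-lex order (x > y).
Degree: the shape is more complex than any degree-1 curve, so deg p = 2.
Reading off the gridlines: it meets the y-axis at y = 1 (among the integer gridlines); the curve avoids every integer x-axis point in the box.
Fitting integer coefficients to these (and the overall shape) gives p.

2*x^2 - 3*x*y - 3*y^2 + 2*y + 1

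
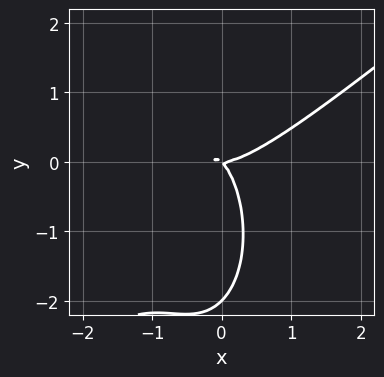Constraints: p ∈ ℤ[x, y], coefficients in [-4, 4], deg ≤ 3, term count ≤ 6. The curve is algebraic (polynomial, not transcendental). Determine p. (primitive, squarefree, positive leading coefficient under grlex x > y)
(a) deg p = 3. The shape is more complex than any degree-2 curve.
(b) From the axis intercepts and sections: among the integer gridlines, it crosses the y-axis at y ∈ {-2, 0}; one x-axis crossing is at x = 0.
(c) The integer polynomial consistent with all of this is the stated p.

3*x^3 - 3*x^2*y - y^3 - 2*x*y - 2*y^2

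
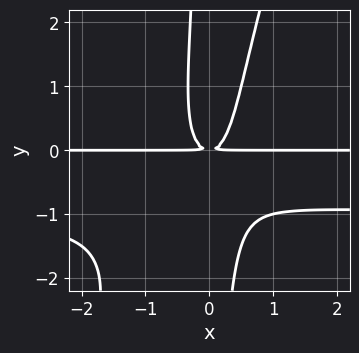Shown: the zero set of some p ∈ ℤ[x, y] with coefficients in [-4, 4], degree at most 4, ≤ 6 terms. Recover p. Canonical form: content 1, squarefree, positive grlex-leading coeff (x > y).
Degree: a generic line meets the curve in up to 4 points, so deg p = 4.
From the axis intercepts and sections: every point of the x-axis in the box is on the curve.
The integer polynomial consistent with all of this is the stated p.

3*x^2*y^2 - x*y^3 + 3*x^2*y - y^2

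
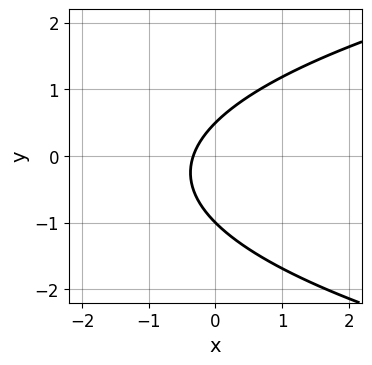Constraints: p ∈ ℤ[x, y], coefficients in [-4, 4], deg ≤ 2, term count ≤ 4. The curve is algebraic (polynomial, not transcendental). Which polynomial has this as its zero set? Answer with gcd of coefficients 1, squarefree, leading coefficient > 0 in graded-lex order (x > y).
First, deg p = 2.
Then, observable constraints: it meets the y-axis at y = -1 (among the integer gridlines).
Finally, putting this together gives p.

2*y^2 - 3*x + y - 1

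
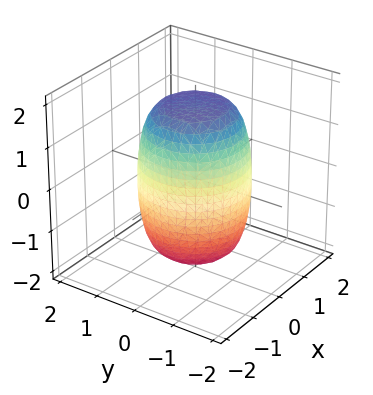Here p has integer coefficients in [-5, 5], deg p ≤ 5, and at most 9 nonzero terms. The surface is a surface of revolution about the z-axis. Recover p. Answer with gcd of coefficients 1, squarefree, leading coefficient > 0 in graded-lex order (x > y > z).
1. deg p = 4.
2. By symmetry, every cross-section ⟂ z is a circle, so x, y appear only via x² + y².
3. Reading off the gridlines: a circular section at z = -1 has radius between 1 and 2.
4. Together with the visible shape, these determine p as stated.

2*x^4 + 4*x^2*y^2 + 2*y^4 - x^2 - y^2 + z^2 - 3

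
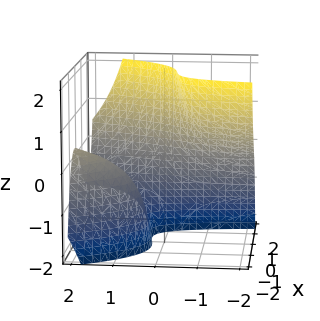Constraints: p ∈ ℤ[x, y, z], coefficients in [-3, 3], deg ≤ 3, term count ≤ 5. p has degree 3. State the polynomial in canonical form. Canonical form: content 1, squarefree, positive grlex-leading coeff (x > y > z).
1. deg p = 3. No degree-2 surface has this shape.
2. Reading off the gridlines: no z-intercept at any integer in the box; it meets the x-axis at x = 1 (among the integer gridlines); no y-intercept at any integer in the box.
3. These observations pin down the coefficients.

2*x^3 - 3*x*y - 3*y*z - 2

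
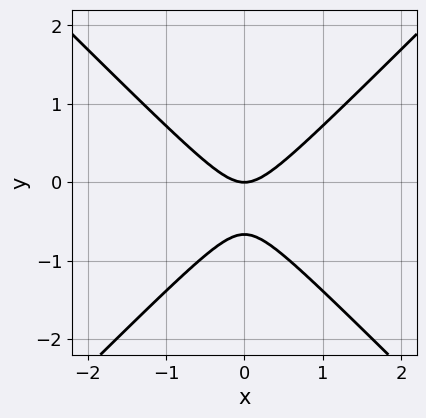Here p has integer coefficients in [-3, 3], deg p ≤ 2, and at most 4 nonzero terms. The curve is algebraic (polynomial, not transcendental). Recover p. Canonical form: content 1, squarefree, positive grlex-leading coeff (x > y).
Degree: no degree-1 curve has this shape, so deg p = 2.
Symmetries: the x ↦ −x reflection is a symmetry, so x appears only in even powers.
Reading off the gridlines: one y-axis crossing is at y = 0; one x-axis crossing is at x = 0.
Putting this together gives p.

3*x^2 - 3*y^2 - 2*y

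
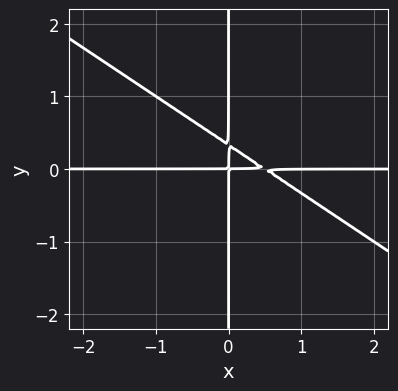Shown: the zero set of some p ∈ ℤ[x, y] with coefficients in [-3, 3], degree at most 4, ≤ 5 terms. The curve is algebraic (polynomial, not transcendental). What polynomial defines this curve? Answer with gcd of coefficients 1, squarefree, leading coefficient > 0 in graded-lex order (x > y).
First, deg p = 3. A generic line meets the curve in up to 3 points.
Next, from the visible intercepts: every point of the y-axis in the box is on the curve; the visible x-axis segment lies entirely on the curve.
Finally, putting this together gives p.

2*x^2*y + 3*x*y^2 - x*y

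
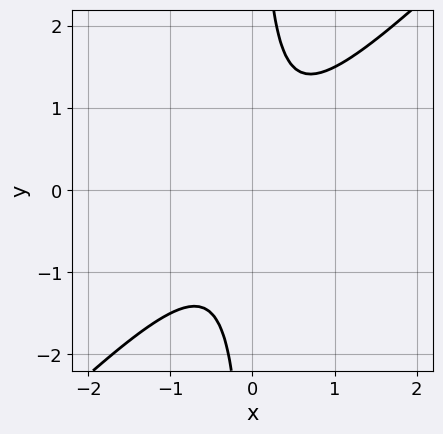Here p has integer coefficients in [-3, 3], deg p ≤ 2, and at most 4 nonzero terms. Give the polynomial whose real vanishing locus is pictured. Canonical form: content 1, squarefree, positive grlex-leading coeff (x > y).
2*x^2 - 2*x*y + 1

First, the degree is 2 — a generic line meets the curve in up to 2 points.
Then, reading off the gridlines: it misses every integer gridline on the y-axis; no x-intercept at any integer in the box.
Finally, these observations pin down the coefficients.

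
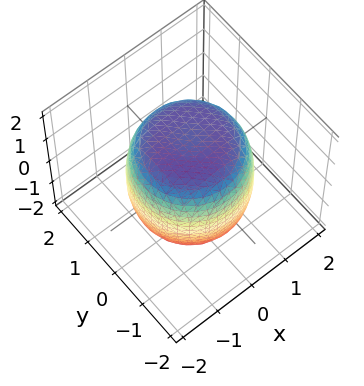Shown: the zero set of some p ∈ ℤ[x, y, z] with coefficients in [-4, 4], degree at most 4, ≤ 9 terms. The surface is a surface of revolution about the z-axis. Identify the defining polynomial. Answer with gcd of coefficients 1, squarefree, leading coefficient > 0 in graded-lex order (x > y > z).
x^4 + 2*x^2*y^2 + y^4 - x^2 - y^2 + z^2 - 2

(a) Degree: no degree-3 surface has this shape, so deg p = 4.
(b) Symmetries: the surface is invariant under rotation about z: p = q(x² + y², z).
(c) Against the integer gridlines: a circular section at z = -1 has radius between 1 and 2.
(d) The integer polynomial consistent with all of this is the stated p.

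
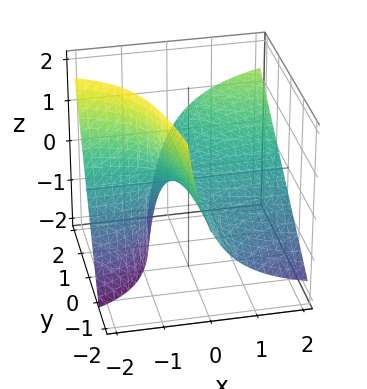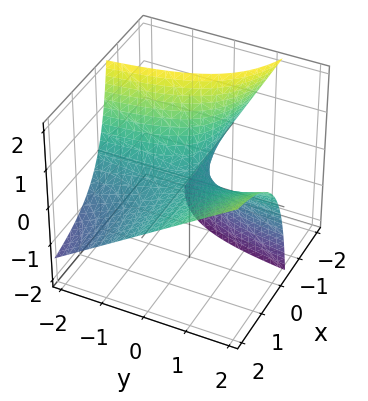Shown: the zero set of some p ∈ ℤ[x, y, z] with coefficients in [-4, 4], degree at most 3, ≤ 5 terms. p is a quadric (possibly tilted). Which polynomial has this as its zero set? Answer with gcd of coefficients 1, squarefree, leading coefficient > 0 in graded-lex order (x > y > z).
The degree is 2 — the shape is more complex than any degree-1 surface.
Reading off the gridlines: the visible x-axis segment lies entirely on the surface; every point of the y-axis in the box is on the surface; one z-axis crossing is at z = 0.
The integer polynomial consistent with all of this is the stated p.

x*y - x*z - z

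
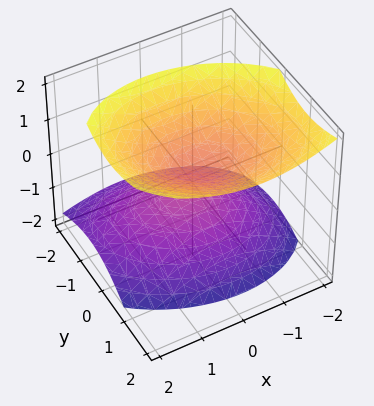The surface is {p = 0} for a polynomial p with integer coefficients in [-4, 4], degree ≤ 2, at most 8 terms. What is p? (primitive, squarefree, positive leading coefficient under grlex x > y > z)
2*x^2 + x*y + 3*y^2 - 2*y*z - 3*z^2 + 1

There are 2 components.
The degree is 2 — the shape is more complex than any degree-1 surface.
Reading off the gridlines: no x-intercept at any integer in the box; the surface avoids every integer y-axis point in the box.
Together with the visible shape, these determine p as stated.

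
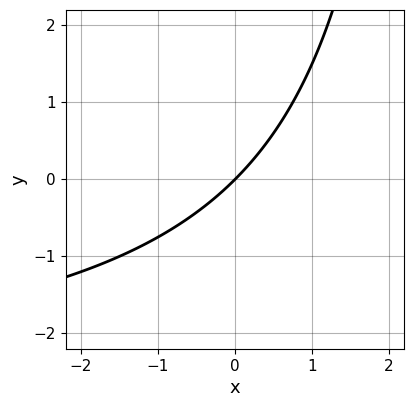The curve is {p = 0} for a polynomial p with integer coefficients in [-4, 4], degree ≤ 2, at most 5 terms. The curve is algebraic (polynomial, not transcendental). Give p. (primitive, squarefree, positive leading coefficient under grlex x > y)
x*y + 3*x - 3*y

The degree is 2 — the shape is more complex than any degree-1 curve.
From the axis intercepts and sections: it meets the y-axis at y = 0 (among the integer gridlines); one x-axis crossing is at x = 0.
These observations pin down the coefficients.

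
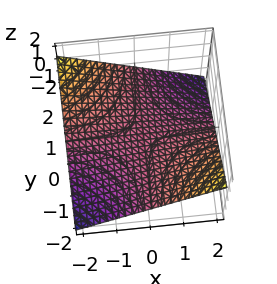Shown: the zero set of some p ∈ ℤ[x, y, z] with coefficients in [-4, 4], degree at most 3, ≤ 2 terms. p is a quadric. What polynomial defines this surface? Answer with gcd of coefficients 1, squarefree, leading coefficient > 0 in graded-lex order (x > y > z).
x*y + 3*z

Degree: a hyperbolic paraboloid; a quadric, so deg p = 2.
Reading off the gridlines: it crosses the z-axis at the gridline z = 0; the visible x-axis segment lies entirely on the surface.
Putting this together gives p.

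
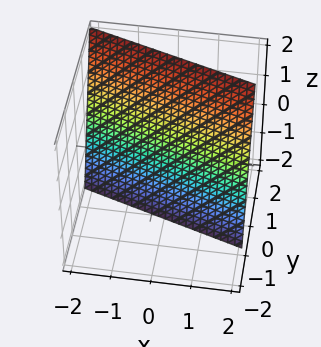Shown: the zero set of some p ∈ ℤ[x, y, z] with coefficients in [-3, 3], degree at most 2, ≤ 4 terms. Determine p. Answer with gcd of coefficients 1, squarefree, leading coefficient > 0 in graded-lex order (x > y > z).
x + 3*y - z - 2

(a) The degree is 1 — every cross-section is a straight line — this is a plane.
(b) Observable constraints: one x-axis crossing is at x = 2; one z-axis crossing is at z = -2.
(c) These observations pin down the coefficients.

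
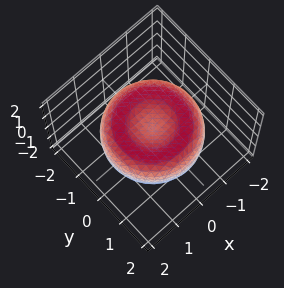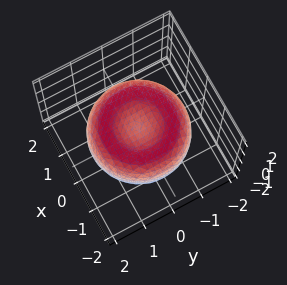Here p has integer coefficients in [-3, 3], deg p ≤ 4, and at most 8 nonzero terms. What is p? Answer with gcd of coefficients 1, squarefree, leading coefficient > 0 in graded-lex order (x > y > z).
x^4 + 2*x^2*y^2 + y^4 - 2*x^2 - 2*y^2 + 3*z^2 - 1

deg p = 4. No degree-3 surface has this shape.
Symmetries: the surface is invariant under rotation about z: p = q(x² + y², z).
Against the integer gridlines: a circular section at z = 0 has radius between 1 and 2.
Putting this together gives p.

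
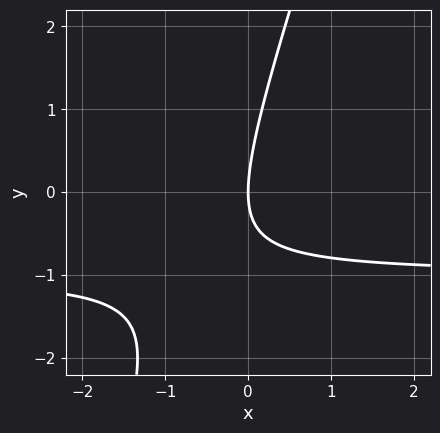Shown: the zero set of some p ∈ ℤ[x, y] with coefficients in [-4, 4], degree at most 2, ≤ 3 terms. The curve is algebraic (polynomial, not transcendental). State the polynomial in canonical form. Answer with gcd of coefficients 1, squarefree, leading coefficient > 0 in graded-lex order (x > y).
3*x*y - y^2 + 3*x

First, degree: no degree-1 curve has this shape, so deg p = 2.
Then, reading off the gridlines: it meets the y-axis at y = 0 (among the integer gridlines); one x-axis crossing is at x = 0.
Finally, putting this together gives p.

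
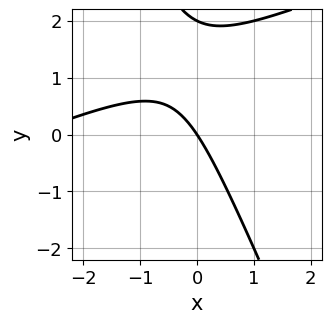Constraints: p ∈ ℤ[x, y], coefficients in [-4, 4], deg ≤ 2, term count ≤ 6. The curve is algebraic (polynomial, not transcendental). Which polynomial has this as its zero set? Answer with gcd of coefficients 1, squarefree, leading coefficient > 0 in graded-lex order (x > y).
First, deg p = 2. No degree-1 curve has this shape.
Next, from the axis intercepts and sections: one x-axis crossing is at x = 0; among the integer gridlines, it crosses the y-axis at y ∈ {0, 2}.
Finally, together with the visible shape, these determine p as stated.

x^2 - 2*x*y - y^2 + 3*x + 2*y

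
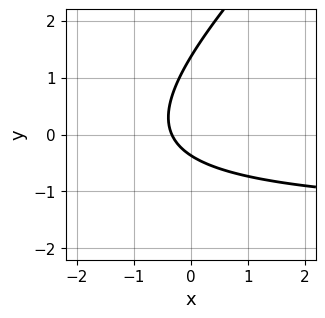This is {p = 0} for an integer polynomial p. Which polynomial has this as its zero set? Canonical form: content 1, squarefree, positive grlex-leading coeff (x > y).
2*x*y - 2*y^2 + 3*x + 2*y + 1

(a) Degree: a generic line meets the curve in up to 2 points, so deg p = 2.
(b) The integer polynomial consistent with all of this is the stated p.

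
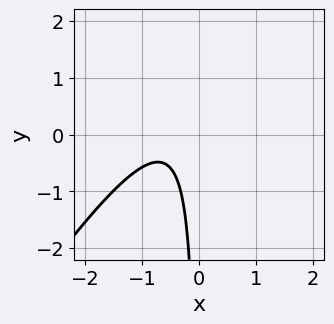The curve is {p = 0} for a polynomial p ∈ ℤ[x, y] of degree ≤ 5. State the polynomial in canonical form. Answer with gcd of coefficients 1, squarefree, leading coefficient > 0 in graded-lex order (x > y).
The degree is 4 — no degree-3 curve has this shape.
Reading off the gridlines: it misses every integer gridline on the x-axis; the curve avoids every integer y-axis point in the box.
Fitting integer coefficients to these (and the overall shape) gives p.

3*x^4 - 2*x^3*y + 3*x^2*y - 2*x*y + 1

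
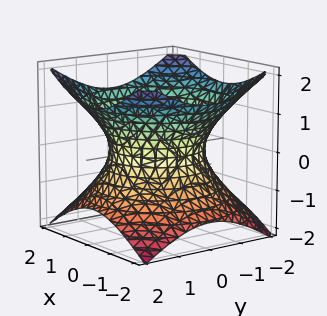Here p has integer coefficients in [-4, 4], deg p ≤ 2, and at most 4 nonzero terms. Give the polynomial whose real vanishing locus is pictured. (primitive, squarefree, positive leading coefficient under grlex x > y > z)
2*x^2 + 2*y^2 - 3*z^2 - 3

First, deg p = 2. An hourglass — one-sheet hyperboloid; a quadric.
Next, symmetries: the z-axis is an axis of rotation, so x and y enter only as x² + y²; it's symmetric under z → −z, forcing even powers of z.
Then, reading off the gridlines: a circular section at z = -1 has radius between 1 and 2; the surface avoids every integer z-axis point in the box.
Finally, putting this together gives p.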